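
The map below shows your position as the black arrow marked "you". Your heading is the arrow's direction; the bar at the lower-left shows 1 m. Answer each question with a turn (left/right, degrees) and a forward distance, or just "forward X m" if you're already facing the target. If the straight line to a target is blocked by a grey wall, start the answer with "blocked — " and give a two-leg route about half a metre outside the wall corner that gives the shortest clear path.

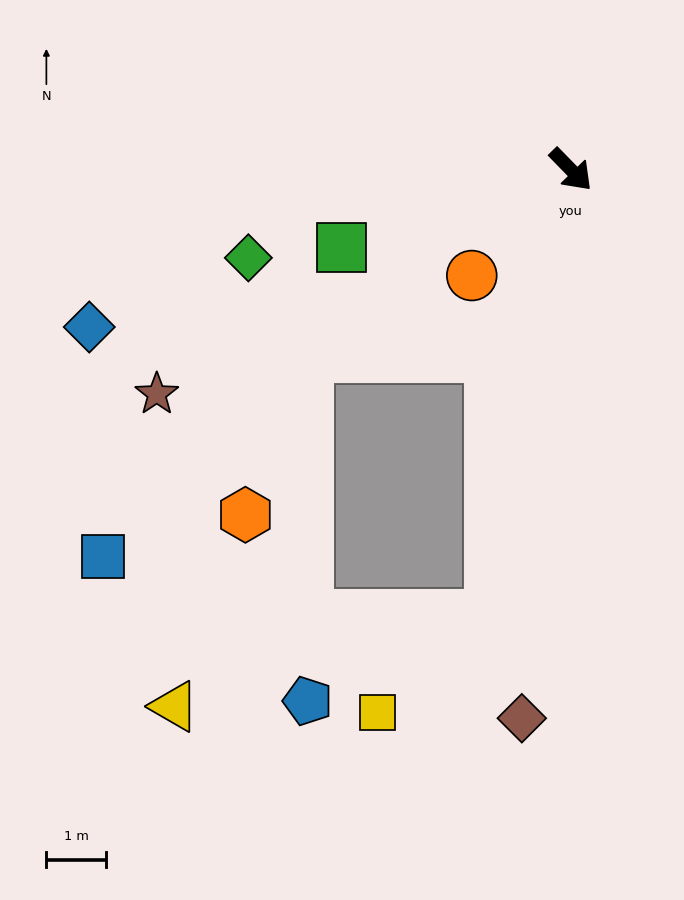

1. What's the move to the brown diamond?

turn right 49°, forward 9.2 m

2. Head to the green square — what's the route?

turn right 115°, forward 4.0 m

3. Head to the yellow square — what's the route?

blocked — turn right 55°, forward 7.5 m, then turn right 38°, forward 2.5 m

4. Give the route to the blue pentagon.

blocked — turn right 55°, forward 7.5 m, then turn right 54°, forward 3.4 m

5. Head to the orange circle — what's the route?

turn right 87°, forward 2.4 m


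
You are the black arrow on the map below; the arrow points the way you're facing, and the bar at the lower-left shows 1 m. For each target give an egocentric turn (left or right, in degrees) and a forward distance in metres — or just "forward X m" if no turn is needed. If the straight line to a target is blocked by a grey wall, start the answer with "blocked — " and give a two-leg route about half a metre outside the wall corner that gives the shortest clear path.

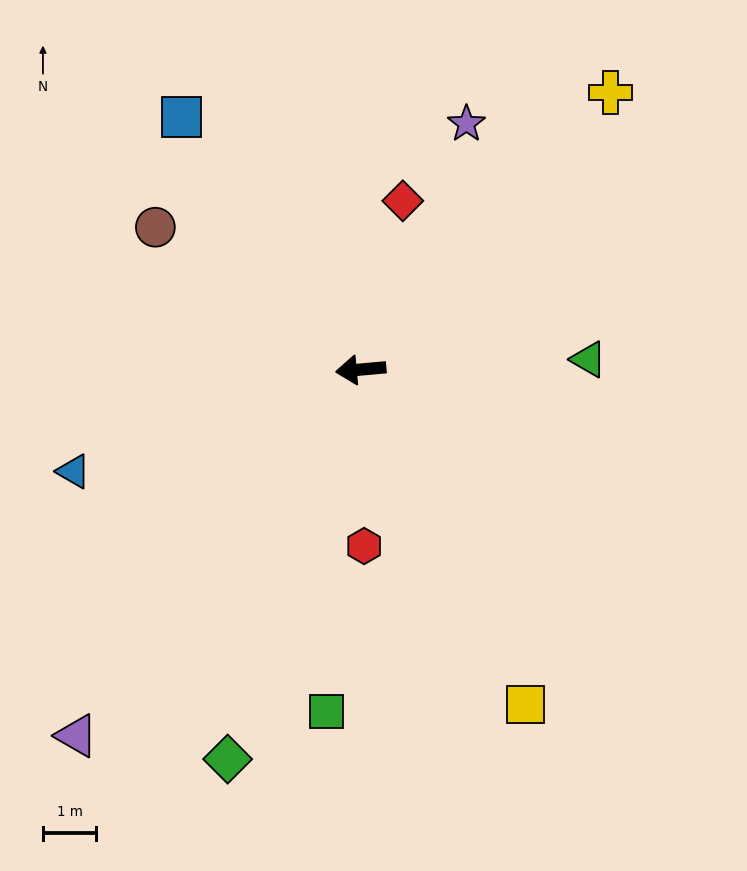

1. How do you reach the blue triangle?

turn left 14°, forward 5.7 m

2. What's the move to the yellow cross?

turn right 137°, forward 7.0 m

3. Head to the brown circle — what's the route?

turn right 40°, forward 4.7 m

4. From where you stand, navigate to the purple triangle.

turn left 47°, forward 8.7 m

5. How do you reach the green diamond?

turn left 66°, forward 7.7 m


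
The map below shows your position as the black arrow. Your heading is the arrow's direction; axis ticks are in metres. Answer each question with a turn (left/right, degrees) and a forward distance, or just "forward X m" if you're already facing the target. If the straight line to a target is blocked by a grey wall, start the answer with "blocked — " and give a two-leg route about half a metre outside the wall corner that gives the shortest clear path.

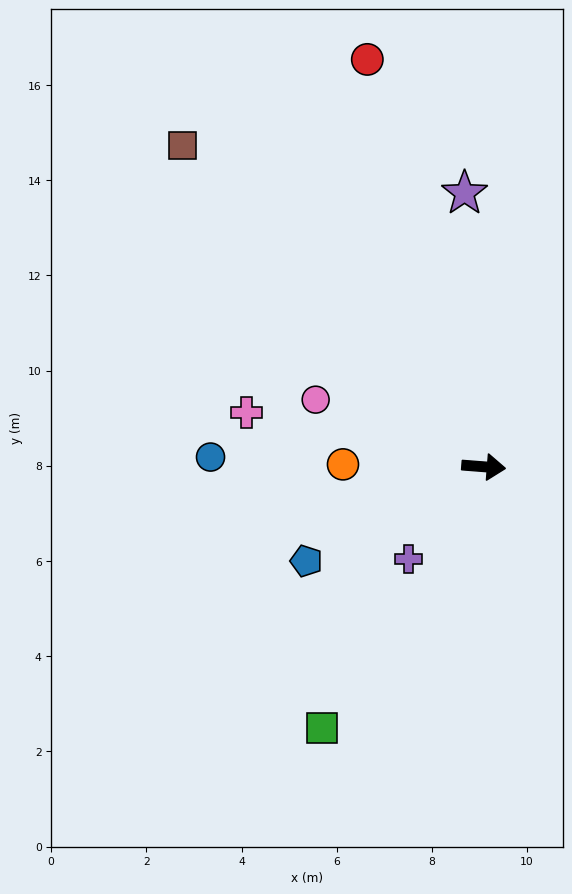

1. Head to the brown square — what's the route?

turn left 138°, forward 9.3 m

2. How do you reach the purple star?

turn left 98°, forward 5.8 m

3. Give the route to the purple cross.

turn right 125°, forward 2.5 m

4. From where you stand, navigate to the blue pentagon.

turn right 148°, forward 4.2 m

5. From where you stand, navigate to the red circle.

turn left 110°, forward 8.9 m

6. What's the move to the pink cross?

turn left 172°, forward 5.1 m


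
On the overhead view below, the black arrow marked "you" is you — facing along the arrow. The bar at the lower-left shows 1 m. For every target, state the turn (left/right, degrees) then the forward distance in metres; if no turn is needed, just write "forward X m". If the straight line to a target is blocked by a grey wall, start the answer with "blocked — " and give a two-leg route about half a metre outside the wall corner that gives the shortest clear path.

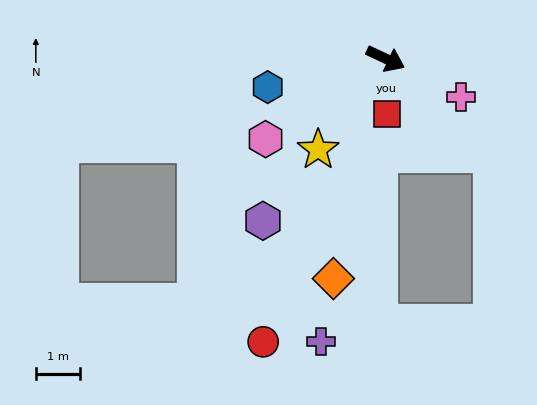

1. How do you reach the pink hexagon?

turn right 121°, forward 3.3 m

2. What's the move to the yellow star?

turn right 101°, forward 2.6 m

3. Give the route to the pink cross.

forward 1.9 m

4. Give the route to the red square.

turn right 64°, forward 1.3 m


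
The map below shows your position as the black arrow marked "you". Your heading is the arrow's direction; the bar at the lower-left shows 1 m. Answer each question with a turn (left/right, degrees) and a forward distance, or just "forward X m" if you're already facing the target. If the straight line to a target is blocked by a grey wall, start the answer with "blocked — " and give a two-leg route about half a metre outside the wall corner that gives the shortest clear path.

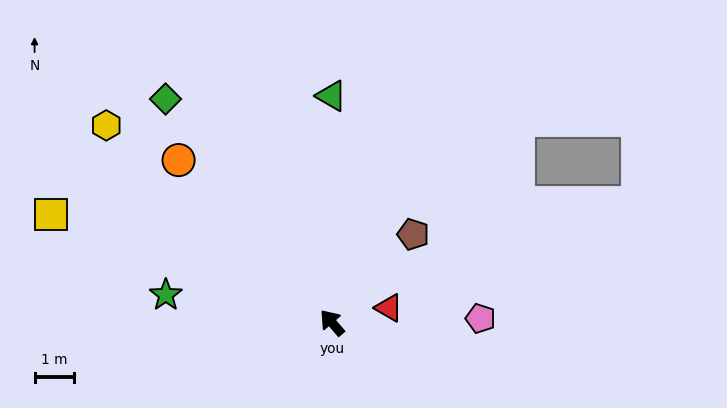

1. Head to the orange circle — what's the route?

turn left 3°, forward 5.7 m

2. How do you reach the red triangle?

turn right 116°, forward 1.5 m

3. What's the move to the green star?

turn left 40°, forward 4.3 m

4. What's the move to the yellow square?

turn left 28°, forward 7.7 m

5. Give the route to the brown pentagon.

turn right 83°, forward 3.1 m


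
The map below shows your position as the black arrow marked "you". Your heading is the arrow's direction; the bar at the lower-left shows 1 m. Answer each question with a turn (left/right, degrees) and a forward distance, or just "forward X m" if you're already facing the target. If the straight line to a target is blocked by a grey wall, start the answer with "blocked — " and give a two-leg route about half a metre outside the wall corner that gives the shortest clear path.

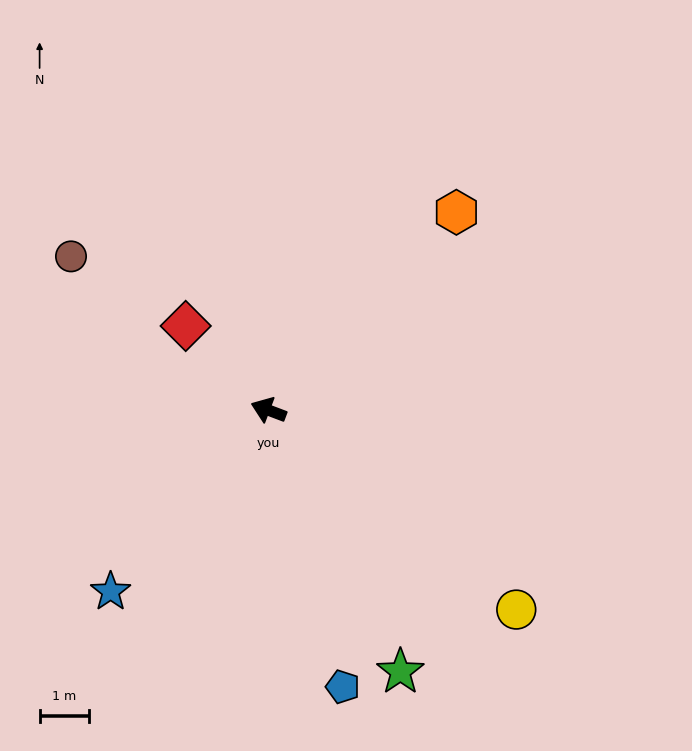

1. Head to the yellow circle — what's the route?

turn left 162°, forward 6.5 m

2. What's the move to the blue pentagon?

turn left 126°, forward 5.8 m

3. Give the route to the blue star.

turn left 70°, forward 4.9 m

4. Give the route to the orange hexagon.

turn right 113°, forward 5.6 m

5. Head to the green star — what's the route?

turn left 137°, forward 6.0 m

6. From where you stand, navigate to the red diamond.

turn right 25°, forward 2.4 m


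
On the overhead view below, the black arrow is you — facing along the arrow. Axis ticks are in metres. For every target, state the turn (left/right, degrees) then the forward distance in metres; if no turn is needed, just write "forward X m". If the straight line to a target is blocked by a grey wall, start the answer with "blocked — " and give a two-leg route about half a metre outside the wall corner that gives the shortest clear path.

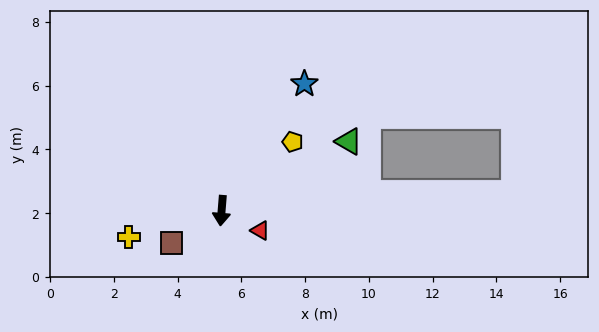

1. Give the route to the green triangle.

turn left 123°, forward 4.5 m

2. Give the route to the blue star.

turn left 151°, forward 4.8 m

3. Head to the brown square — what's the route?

turn right 53°, forward 1.9 m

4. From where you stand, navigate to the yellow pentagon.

turn left 139°, forward 3.1 m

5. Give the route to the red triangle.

turn left 67°, forward 1.4 m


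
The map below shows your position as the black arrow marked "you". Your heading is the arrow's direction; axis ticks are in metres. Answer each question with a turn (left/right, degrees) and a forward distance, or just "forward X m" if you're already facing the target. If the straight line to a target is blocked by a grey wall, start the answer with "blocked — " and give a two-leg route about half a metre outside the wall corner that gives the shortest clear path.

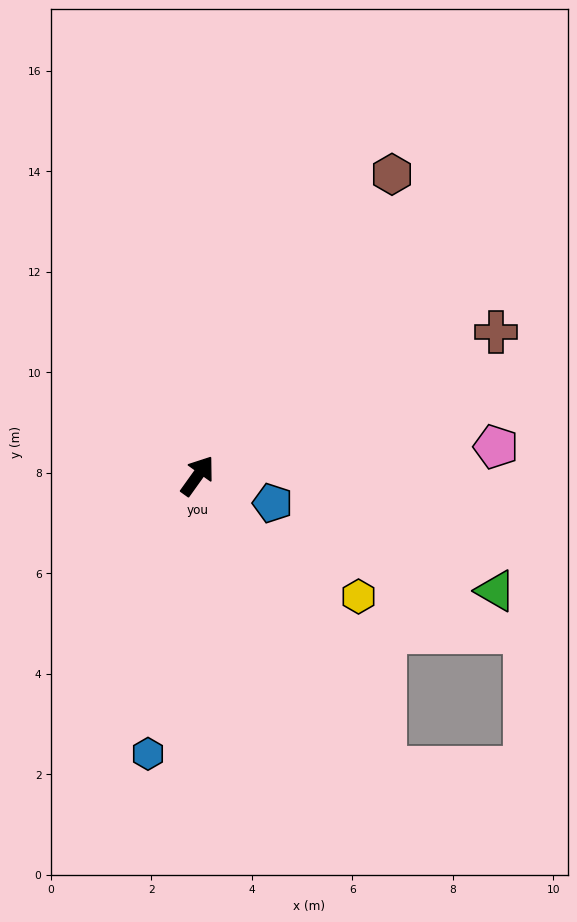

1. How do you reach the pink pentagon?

turn right 49°, forward 6.0 m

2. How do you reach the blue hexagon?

turn right 154°, forward 5.6 m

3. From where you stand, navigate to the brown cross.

turn right 29°, forward 6.6 m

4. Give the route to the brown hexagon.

turn left 3°, forward 7.1 m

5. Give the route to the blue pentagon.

turn right 74°, forward 1.6 m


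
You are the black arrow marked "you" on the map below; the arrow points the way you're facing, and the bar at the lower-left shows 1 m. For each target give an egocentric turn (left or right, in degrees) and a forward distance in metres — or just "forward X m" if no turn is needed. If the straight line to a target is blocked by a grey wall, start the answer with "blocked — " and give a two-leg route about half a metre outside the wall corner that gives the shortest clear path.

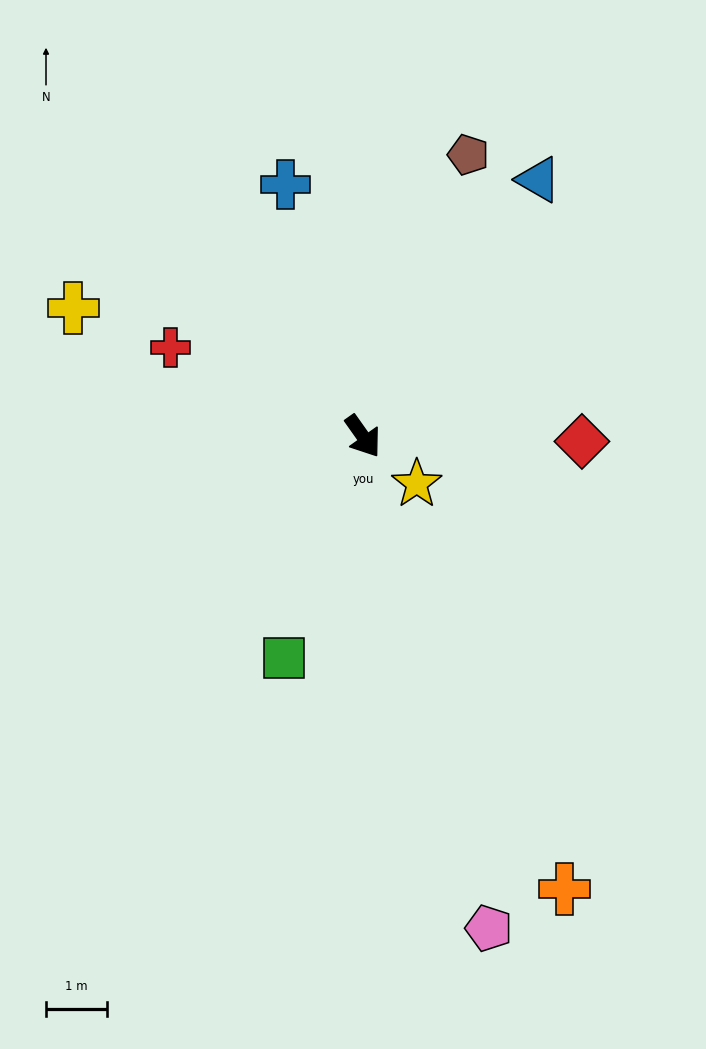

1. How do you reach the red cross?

turn right 150°, forward 3.5 m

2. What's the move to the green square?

turn right 55°, forward 3.8 m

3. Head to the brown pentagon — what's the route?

turn left 124°, forward 4.9 m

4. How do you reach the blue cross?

turn left 162°, forward 4.3 m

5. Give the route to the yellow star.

turn left 13°, forward 1.2 m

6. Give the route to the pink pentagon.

turn right 21°, forward 8.3 m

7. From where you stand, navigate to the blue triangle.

turn left 110°, forward 5.1 m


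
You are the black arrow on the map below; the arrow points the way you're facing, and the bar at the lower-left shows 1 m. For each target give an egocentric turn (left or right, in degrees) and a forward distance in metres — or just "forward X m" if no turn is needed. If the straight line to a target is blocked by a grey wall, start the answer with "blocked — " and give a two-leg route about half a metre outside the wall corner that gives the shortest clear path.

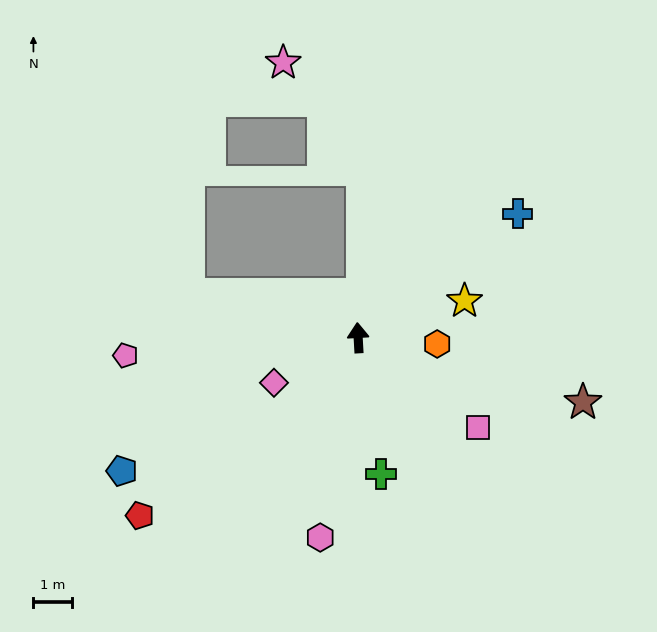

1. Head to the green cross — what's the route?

turn right 174°, forward 3.6 m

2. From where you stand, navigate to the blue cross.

turn right 55°, forward 5.3 m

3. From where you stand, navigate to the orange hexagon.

turn right 98°, forward 2.1 m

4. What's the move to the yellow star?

turn right 74°, forward 2.9 m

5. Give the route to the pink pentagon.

turn left 91°, forward 6.1 m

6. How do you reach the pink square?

turn right 130°, forward 3.9 m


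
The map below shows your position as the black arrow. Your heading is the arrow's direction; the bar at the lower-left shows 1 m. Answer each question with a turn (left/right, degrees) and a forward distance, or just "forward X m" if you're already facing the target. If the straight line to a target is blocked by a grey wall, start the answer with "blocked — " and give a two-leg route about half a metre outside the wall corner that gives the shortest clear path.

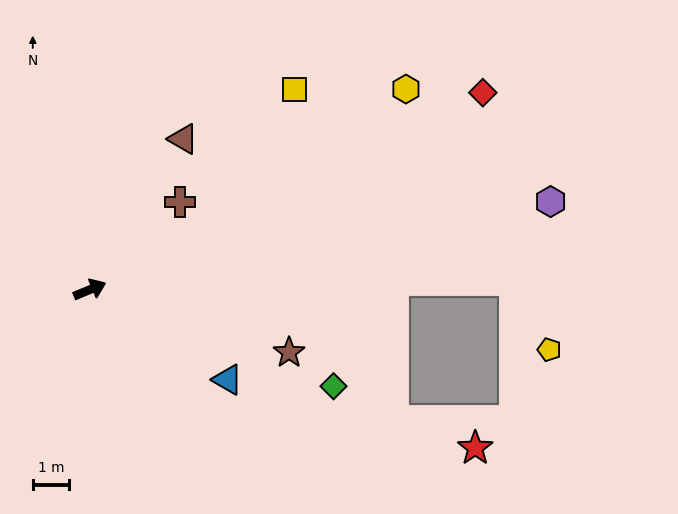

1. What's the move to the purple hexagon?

turn right 12°, forward 12.9 m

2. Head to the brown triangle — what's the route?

turn left 36°, forward 4.9 m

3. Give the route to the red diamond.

turn left 4°, forward 12.1 m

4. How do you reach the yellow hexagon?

turn left 10°, forward 10.3 m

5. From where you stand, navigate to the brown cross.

turn left 22°, forward 3.5 m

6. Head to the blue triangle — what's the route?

turn right 56°, forward 4.5 m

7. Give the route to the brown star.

turn right 40°, forward 5.8 m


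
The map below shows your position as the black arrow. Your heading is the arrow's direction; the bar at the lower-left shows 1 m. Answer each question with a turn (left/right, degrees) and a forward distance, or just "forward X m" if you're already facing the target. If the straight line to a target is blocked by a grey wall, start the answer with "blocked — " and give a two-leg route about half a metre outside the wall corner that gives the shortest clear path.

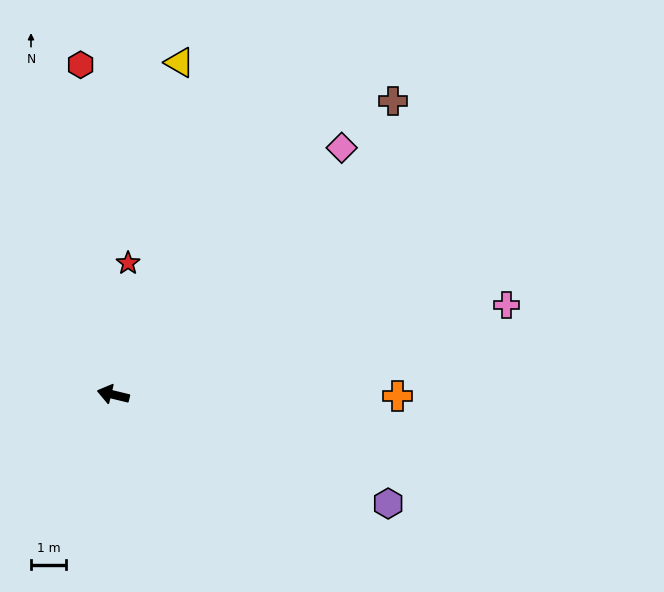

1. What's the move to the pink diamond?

turn right 119°, forward 9.5 m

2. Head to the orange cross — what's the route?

turn right 167°, forward 8.0 m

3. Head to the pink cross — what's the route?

turn right 153°, forward 11.4 m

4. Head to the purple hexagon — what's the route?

turn left 172°, forward 8.4 m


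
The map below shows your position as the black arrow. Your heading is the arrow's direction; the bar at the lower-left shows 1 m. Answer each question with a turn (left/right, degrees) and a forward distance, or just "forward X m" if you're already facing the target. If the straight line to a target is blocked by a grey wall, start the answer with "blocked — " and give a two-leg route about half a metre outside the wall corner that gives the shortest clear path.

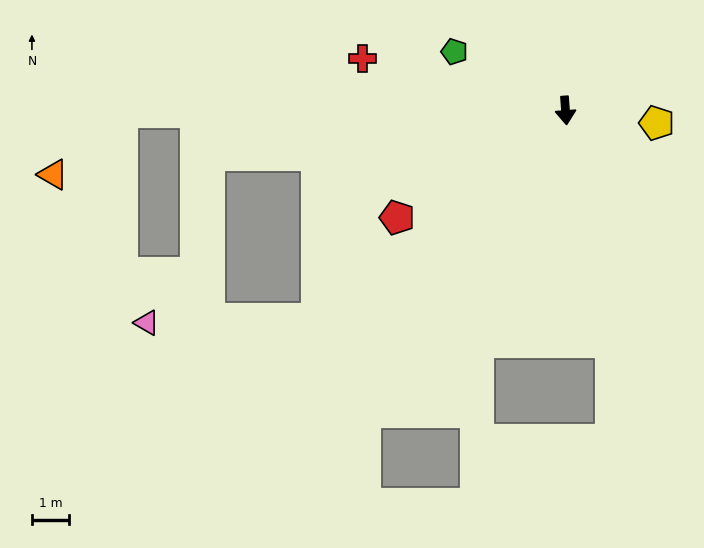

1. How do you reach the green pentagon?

turn right 122°, forward 3.4 m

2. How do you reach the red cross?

turn right 109°, forward 5.7 m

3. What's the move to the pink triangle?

blocked — turn right 54°, forward 8.8 m, then turn right 39°, forward 4.6 m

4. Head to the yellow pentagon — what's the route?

turn left 78°, forward 2.5 m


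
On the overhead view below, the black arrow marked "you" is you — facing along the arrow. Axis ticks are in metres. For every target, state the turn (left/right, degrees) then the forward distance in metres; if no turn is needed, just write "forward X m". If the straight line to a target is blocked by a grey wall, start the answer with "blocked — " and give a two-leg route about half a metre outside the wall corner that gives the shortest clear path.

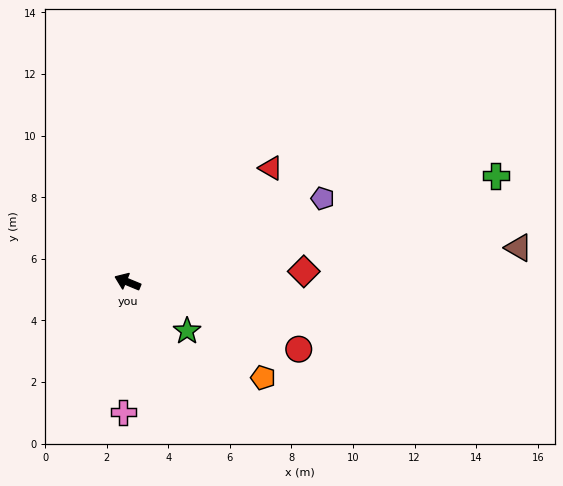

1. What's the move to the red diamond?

turn right 154°, forward 5.7 m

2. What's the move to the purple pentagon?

turn right 134°, forward 6.9 m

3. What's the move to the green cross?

turn right 141°, forward 12.4 m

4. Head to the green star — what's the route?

turn left 163°, forward 2.5 m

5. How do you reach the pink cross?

turn left 111°, forward 4.2 m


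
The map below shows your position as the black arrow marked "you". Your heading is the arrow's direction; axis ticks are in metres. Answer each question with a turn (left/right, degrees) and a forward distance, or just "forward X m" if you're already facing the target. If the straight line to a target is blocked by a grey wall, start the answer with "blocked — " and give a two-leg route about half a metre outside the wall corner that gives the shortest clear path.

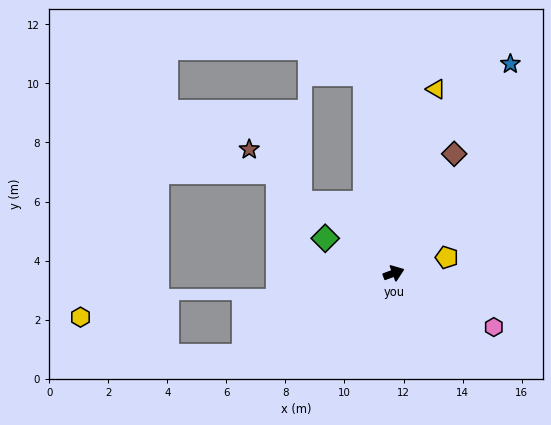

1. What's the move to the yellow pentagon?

turn right 4°, forward 1.9 m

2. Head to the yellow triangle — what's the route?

turn left 57°, forward 6.4 m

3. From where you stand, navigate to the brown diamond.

turn left 43°, forward 4.5 m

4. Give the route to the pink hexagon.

turn right 49°, forward 3.8 m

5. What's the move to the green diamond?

turn left 133°, forward 2.6 m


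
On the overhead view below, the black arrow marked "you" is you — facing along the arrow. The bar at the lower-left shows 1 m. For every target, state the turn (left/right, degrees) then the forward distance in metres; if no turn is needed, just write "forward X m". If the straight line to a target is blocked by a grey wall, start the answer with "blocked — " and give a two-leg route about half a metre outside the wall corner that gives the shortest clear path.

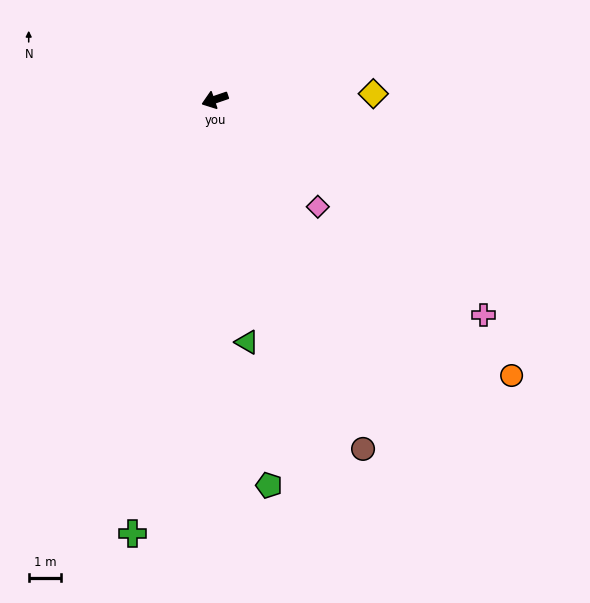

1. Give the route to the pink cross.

turn left 122°, forward 10.7 m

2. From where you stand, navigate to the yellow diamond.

turn left 163°, forward 4.9 m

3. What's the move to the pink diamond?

turn left 115°, forward 4.6 m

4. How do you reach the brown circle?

turn left 94°, forward 11.7 m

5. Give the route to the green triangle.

turn left 79°, forward 7.6 m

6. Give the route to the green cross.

turn left 60°, forward 13.7 m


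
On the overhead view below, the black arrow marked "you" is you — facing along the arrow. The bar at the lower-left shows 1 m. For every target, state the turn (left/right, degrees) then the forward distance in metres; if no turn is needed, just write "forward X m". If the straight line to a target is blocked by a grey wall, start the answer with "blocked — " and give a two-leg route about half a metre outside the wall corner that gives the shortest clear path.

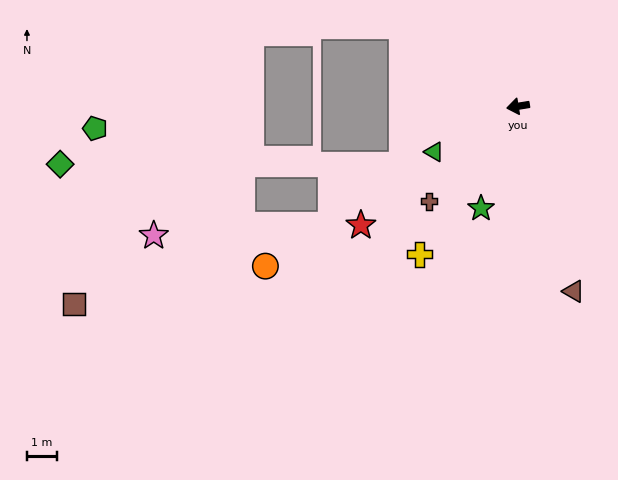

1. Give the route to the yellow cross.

turn left 47°, forward 5.9 m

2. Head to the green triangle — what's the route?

turn left 19°, forward 3.2 m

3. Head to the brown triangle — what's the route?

turn left 97°, forward 6.4 m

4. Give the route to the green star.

turn left 61°, forward 3.6 m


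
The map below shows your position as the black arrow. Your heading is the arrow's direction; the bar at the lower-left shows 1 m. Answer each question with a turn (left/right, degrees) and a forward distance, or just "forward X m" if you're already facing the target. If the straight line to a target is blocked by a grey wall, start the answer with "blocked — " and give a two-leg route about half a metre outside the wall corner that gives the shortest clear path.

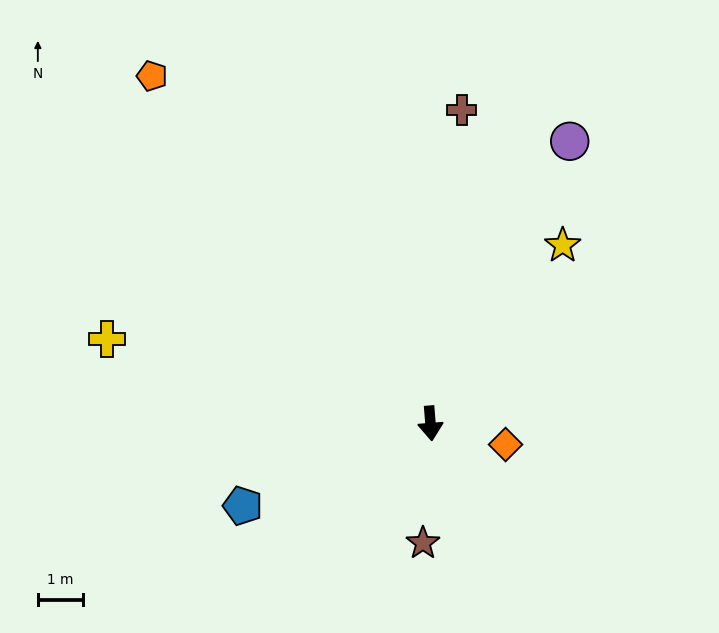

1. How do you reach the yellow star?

turn left 139°, forward 4.9 m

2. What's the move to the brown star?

turn right 8°, forward 2.7 m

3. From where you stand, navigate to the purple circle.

turn left 149°, forward 7.0 m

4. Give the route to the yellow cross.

turn right 109°, forward 7.4 m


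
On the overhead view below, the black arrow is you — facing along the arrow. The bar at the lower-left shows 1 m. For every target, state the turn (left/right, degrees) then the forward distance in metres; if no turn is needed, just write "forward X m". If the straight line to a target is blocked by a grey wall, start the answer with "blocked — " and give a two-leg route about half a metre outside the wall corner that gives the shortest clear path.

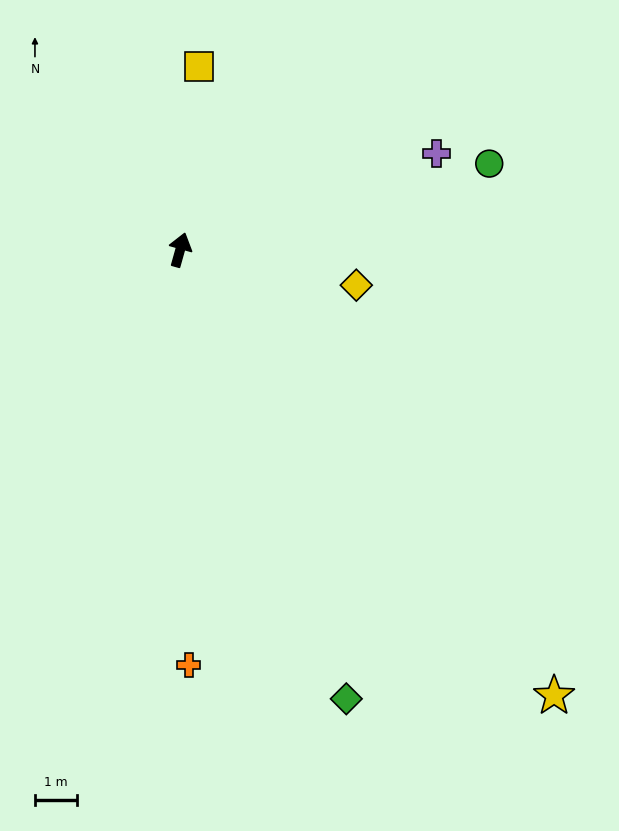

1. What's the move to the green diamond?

turn right 144°, forward 11.4 m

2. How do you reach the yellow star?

turn right 124°, forward 13.9 m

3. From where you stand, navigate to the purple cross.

turn right 54°, forward 6.5 m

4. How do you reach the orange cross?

turn right 163°, forward 9.9 m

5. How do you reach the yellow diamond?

turn right 86°, forward 4.3 m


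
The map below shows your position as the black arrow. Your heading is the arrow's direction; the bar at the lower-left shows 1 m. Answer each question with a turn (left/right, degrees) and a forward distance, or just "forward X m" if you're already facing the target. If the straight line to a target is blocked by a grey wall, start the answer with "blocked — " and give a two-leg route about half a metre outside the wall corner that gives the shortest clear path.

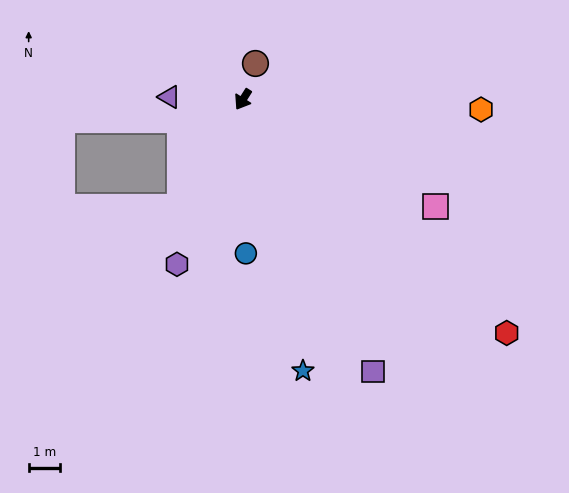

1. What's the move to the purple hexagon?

turn left 11°, forward 5.6 m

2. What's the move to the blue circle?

turn left 33°, forward 4.9 m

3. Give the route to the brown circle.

turn right 167°, forward 1.2 m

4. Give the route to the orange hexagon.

turn left 120°, forward 7.5 m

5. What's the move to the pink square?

turn left 93°, forward 7.0 m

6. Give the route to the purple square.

turn left 58°, forward 9.5 m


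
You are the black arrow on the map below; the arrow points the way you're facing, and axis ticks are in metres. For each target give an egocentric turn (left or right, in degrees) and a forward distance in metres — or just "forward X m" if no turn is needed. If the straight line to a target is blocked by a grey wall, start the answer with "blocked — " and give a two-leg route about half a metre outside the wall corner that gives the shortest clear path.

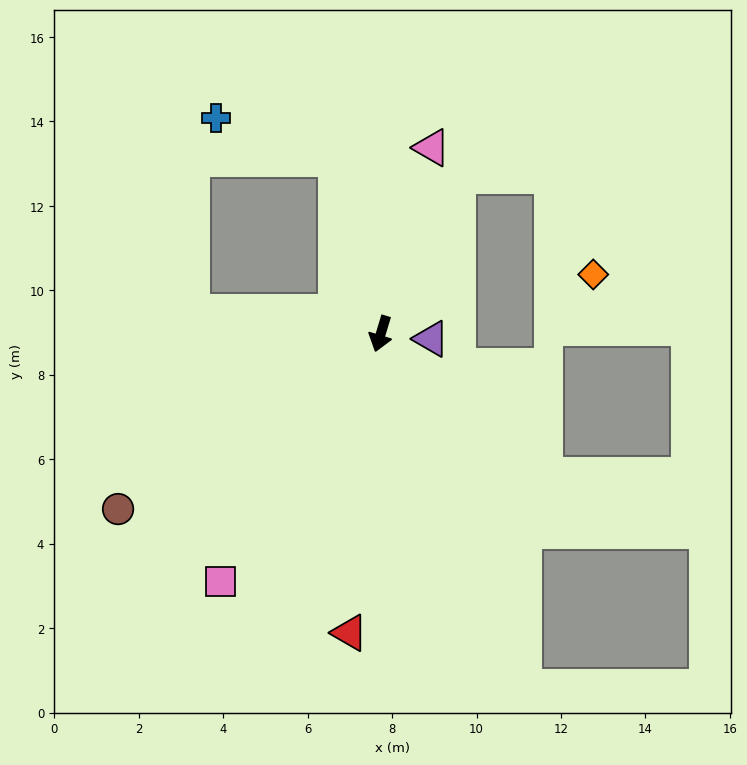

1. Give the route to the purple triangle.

turn left 101°, forward 1.2 m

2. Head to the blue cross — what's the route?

blocked — turn right 149°, forward 4.3 m, then turn left 57°, forward 3.0 m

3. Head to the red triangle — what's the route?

turn left 11°, forward 7.1 m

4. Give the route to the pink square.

turn right 16°, forward 7.0 m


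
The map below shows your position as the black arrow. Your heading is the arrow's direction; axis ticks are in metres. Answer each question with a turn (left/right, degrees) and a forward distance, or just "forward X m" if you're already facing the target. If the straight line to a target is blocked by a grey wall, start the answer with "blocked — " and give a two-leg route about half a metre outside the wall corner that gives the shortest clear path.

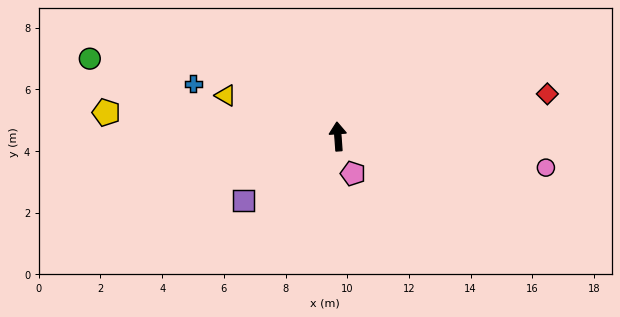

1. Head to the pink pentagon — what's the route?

turn right 162°, forward 1.3 m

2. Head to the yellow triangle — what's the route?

turn left 66°, forward 3.9 m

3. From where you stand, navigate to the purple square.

turn left 120°, forward 3.7 m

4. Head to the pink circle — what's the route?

turn right 103°, forward 6.8 m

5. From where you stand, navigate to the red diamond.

turn right 83°, forward 6.9 m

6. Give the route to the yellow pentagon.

turn left 80°, forward 7.6 m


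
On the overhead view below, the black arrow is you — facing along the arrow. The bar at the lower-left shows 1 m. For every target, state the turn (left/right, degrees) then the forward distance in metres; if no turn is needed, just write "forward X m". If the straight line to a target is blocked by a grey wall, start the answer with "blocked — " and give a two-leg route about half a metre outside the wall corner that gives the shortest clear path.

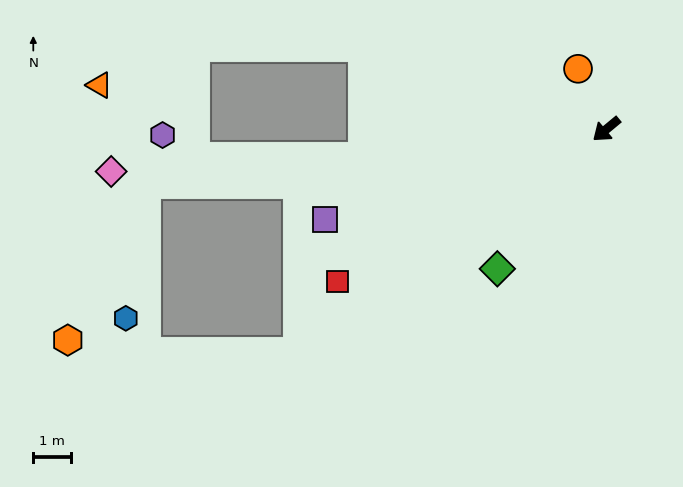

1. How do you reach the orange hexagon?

blocked — turn right 33°, forward 12.3 m, then turn left 57°, forward 4.7 m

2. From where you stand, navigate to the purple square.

turn right 22°, forward 7.9 m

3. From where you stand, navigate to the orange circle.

turn right 105°, forward 1.8 m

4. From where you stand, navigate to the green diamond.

turn left 12°, forward 4.7 m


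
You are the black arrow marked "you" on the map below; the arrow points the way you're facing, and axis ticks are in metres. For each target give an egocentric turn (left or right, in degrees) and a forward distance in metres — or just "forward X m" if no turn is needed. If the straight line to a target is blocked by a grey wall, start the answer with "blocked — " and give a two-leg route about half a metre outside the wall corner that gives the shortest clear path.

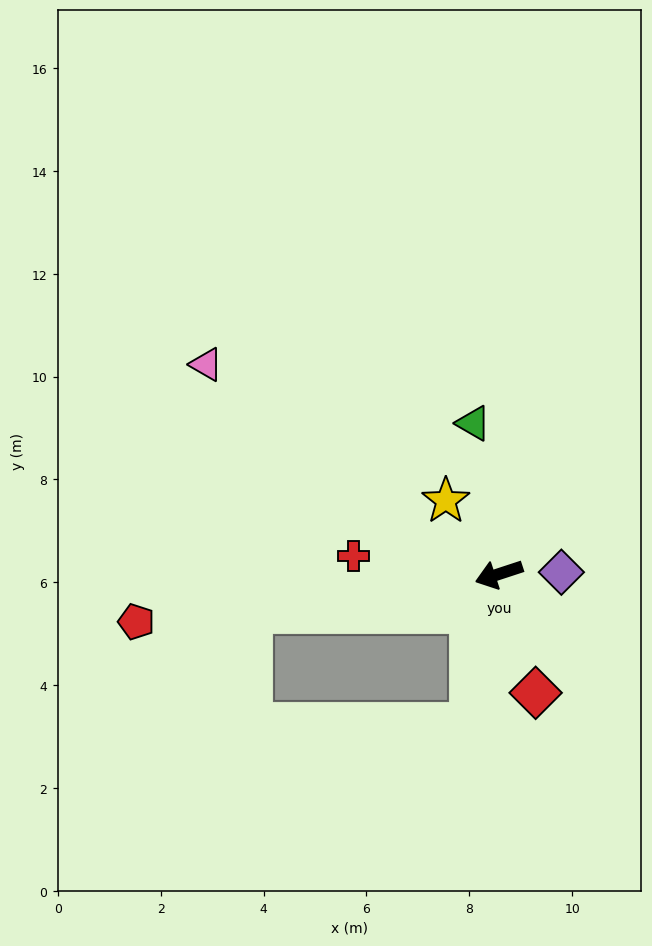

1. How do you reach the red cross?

turn right 25°, forward 2.9 m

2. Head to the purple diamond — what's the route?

turn left 164°, forward 1.2 m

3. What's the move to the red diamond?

turn left 89°, forward 2.4 m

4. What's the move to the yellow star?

turn right 72°, forward 1.8 m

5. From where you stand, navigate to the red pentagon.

turn right 11°, forward 7.1 m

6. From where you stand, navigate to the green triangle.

turn right 98°, forward 3.0 m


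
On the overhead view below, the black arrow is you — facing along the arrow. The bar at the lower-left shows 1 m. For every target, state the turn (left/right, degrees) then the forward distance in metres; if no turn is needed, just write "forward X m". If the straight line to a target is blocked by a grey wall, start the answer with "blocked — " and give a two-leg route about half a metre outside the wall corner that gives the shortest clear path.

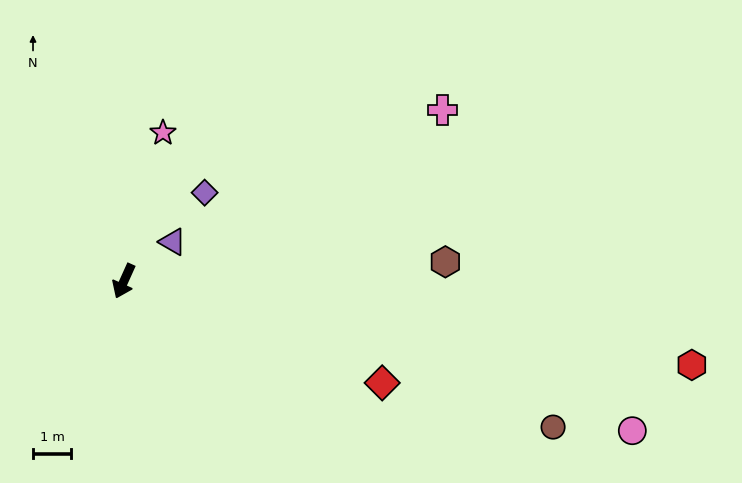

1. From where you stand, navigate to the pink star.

turn right 170°, forward 4.0 m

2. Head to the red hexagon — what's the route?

turn left 106°, forward 15.1 m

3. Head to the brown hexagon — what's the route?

turn left 118°, forward 8.5 m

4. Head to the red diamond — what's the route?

turn left 93°, forward 7.3 m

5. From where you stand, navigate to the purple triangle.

turn left 153°, forward 1.6 m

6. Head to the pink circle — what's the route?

turn left 98°, forward 14.0 m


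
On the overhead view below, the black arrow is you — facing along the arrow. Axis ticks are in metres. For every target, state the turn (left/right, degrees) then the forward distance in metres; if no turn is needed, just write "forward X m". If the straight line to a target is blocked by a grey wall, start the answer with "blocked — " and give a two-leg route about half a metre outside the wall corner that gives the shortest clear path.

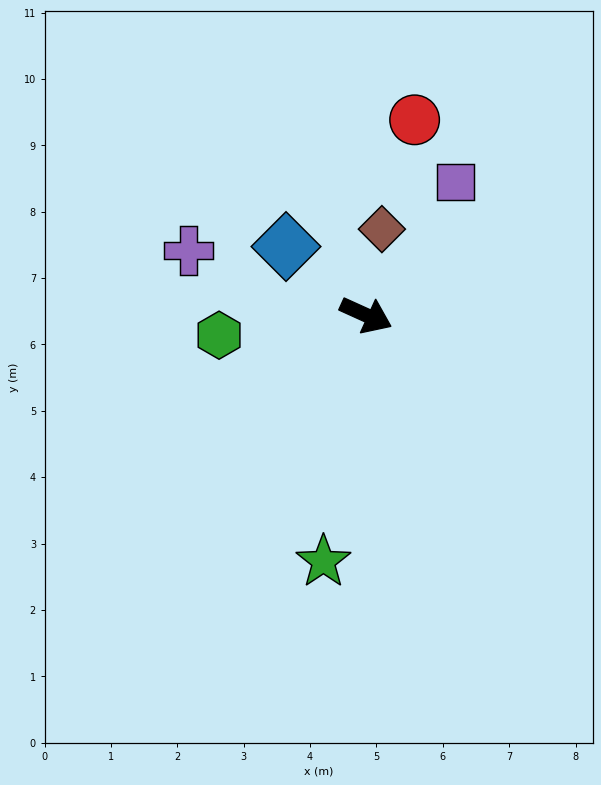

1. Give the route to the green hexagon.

turn right 148°, forward 2.2 m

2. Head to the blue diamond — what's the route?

turn left 164°, forward 1.6 m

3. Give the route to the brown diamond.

turn left 104°, forward 1.3 m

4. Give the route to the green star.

turn right 75°, forward 3.8 m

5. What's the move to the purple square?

turn left 80°, forward 2.4 m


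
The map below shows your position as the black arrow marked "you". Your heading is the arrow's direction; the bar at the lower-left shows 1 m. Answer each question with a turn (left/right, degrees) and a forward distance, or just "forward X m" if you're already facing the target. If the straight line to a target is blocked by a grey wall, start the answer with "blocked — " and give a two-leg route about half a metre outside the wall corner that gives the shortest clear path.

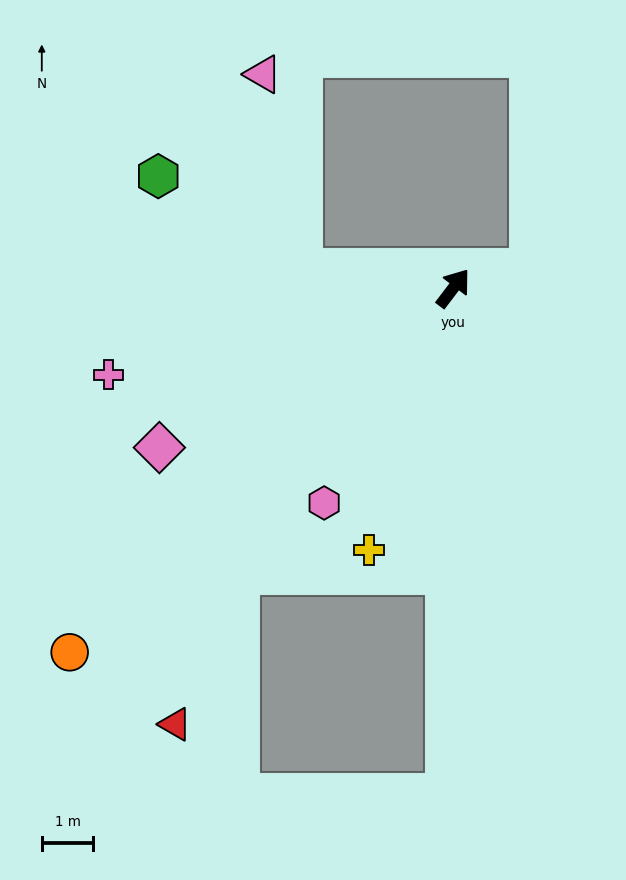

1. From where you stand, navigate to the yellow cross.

turn right 161°, forward 5.3 m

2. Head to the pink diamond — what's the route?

turn left 156°, forward 6.5 m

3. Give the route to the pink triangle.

blocked — turn left 120°, forward 3.0 m, then turn right 72°, forward 3.9 m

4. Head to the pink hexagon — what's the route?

turn right 174°, forward 4.9 m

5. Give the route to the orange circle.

turn left 171°, forward 10.3 m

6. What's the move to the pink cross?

turn left 141°, forward 6.9 m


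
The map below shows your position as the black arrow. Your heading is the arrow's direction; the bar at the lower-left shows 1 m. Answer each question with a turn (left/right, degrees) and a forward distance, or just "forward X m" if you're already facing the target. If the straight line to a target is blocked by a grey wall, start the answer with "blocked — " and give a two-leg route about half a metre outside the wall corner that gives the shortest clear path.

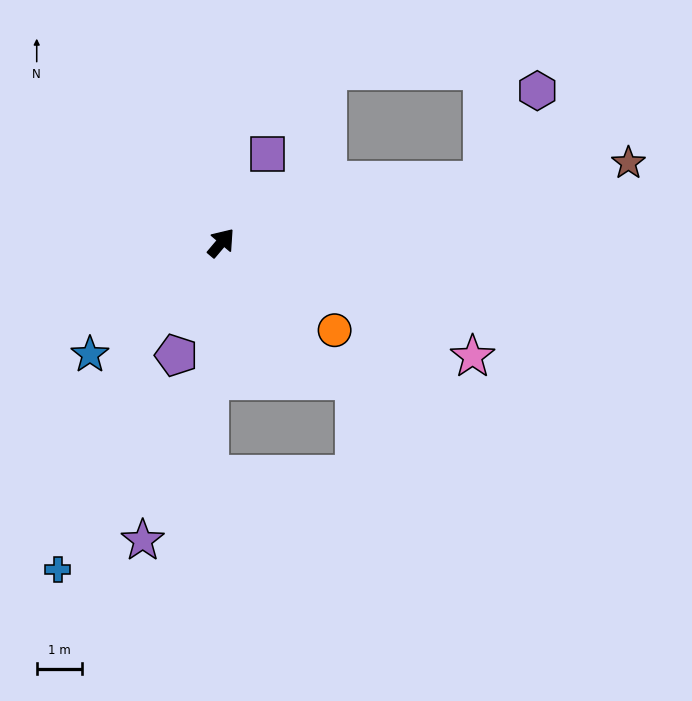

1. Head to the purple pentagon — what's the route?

turn right 162°, forward 2.7 m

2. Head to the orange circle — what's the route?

turn right 87°, forward 3.1 m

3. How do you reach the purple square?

turn left 13°, forward 2.2 m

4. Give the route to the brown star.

turn right 39°, forward 9.1 m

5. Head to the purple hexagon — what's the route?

blocked — turn right 36°, forward 5.9 m, then turn left 45°, forward 2.3 m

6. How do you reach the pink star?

turn right 74°, forward 6.1 m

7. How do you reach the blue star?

turn left 171°, forward 3.8 m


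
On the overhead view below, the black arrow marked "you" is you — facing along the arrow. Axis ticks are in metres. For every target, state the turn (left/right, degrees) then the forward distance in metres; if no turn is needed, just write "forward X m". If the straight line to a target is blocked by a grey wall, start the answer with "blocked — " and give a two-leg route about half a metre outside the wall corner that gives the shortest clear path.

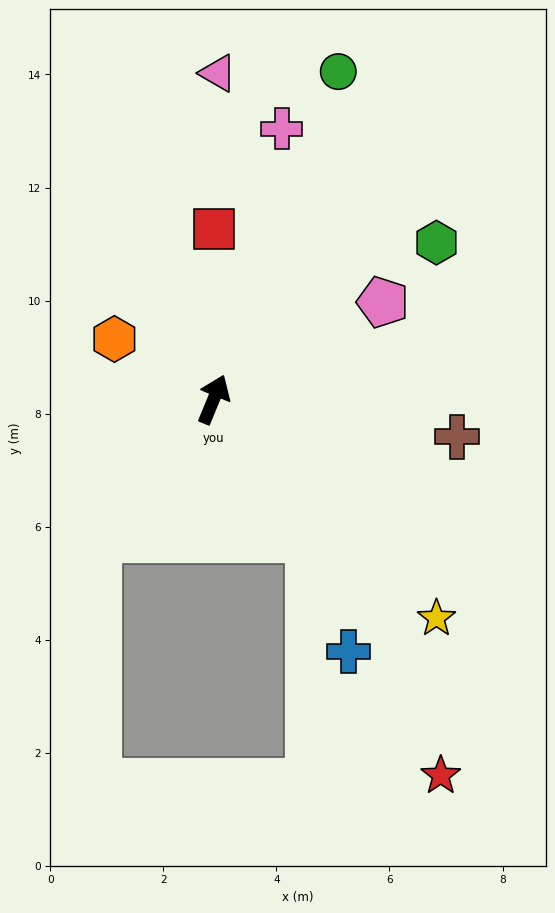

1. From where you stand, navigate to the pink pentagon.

turn right 38°, forward 3.5 m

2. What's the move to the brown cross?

turn right 76°, forward 4.4 m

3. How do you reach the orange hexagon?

turn left 81°, forward 2.1 m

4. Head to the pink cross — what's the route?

turn left 8°, forward 4.9 m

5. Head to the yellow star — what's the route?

turn right 112°, forward 5.5 m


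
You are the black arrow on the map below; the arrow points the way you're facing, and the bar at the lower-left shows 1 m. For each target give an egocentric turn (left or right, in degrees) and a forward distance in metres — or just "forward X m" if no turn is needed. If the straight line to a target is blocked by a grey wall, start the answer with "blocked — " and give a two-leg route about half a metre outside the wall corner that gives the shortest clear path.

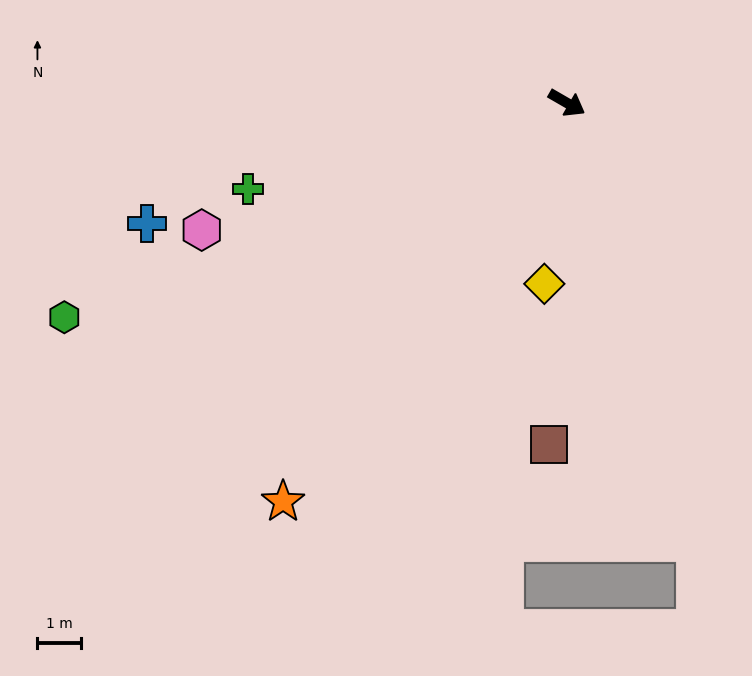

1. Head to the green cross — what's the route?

turn right 135°, forward 7.5 m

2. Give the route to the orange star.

turn right 95°, forward 11.1 m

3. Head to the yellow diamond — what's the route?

turn right 67°, forward 4.1 m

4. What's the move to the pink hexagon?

turn right 131°, forward 8.8 m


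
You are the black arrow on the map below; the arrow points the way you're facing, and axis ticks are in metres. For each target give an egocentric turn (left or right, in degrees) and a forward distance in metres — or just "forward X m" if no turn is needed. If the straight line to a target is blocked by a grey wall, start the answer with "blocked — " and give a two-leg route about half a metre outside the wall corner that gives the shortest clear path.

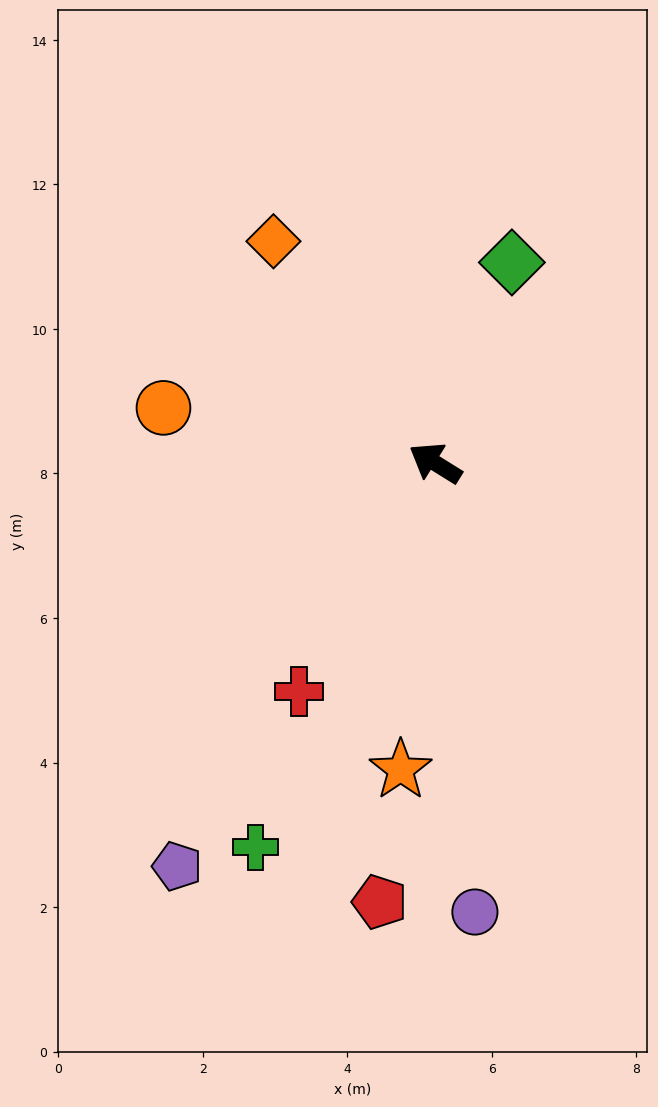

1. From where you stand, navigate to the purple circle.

turn left 127°, forward 6.2 m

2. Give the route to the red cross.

turn left 91°, forward 3.7 m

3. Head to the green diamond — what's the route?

turn right 79°, forward 3.0 m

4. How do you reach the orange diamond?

turn right 22°, forward 3.8 m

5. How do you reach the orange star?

turn left 115°, forward 4.3 m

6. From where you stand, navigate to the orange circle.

turn left 20°, forward 3.8 m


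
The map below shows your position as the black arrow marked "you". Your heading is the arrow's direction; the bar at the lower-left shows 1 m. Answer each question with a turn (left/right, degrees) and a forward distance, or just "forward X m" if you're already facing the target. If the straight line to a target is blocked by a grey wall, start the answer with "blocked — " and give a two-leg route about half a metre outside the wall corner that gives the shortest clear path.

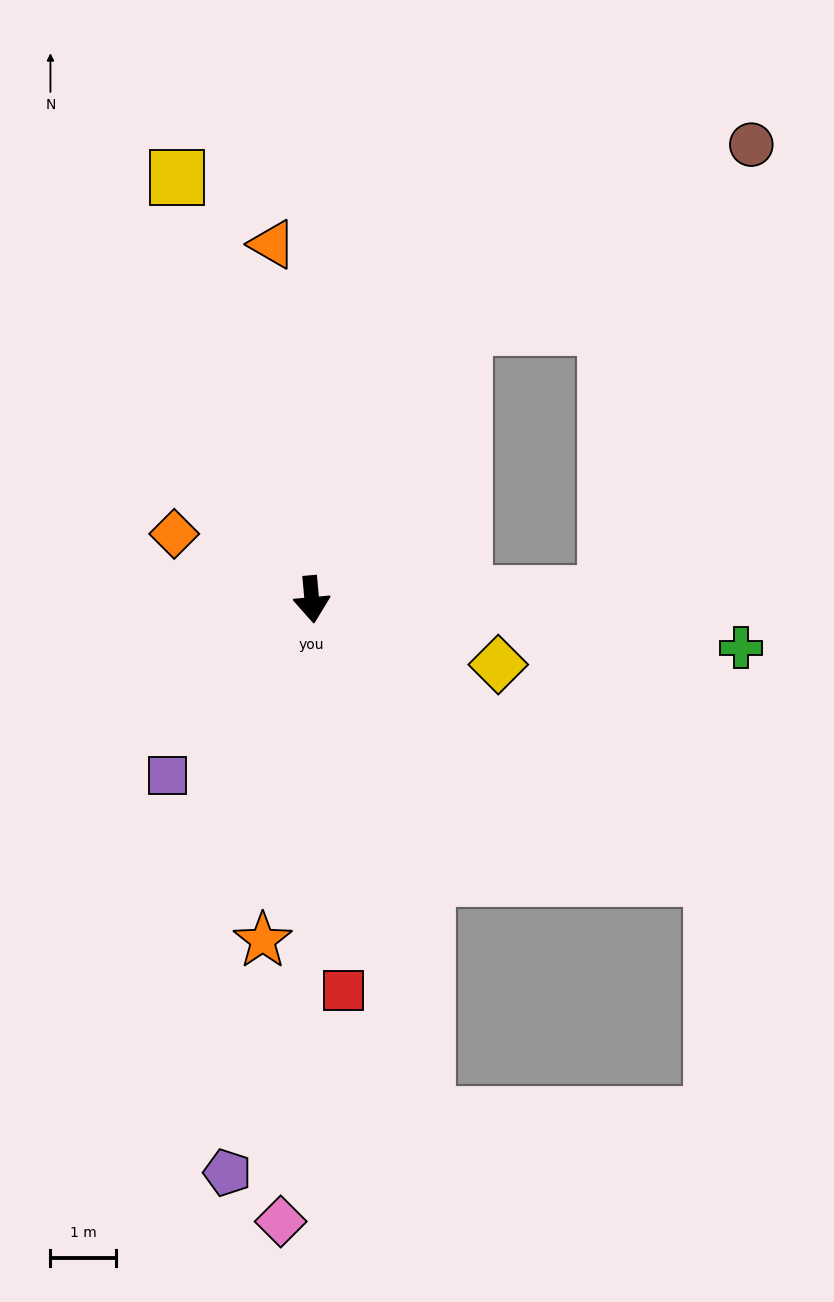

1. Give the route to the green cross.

turn left 78°, forward 6.6 m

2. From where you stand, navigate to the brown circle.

blocked — turn left 146°, forward 4.8 m, then turn right 29°, forward 5.2 m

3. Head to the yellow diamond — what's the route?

turn left 66°, forward 3.0 m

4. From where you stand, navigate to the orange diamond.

turn right 121°, forward 2.3 m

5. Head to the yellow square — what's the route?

turn right 167°, forward 6.8 m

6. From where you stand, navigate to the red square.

forward 6.0 m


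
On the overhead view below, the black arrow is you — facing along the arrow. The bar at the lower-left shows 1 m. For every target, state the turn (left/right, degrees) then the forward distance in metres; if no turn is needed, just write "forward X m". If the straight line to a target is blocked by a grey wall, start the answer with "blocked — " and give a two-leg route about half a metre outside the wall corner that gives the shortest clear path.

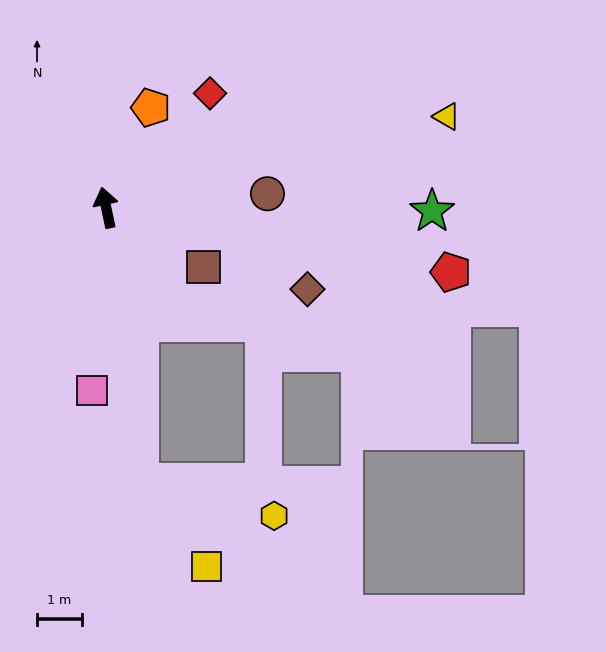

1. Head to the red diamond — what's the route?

turn right 54°, forward 3.4 m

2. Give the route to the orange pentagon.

turn right 36°, forward 2.4 m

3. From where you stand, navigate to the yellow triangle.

turn right 87°, forward 7.9 m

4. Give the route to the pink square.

turn left 164°, forward 4.1 m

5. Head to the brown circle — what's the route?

turn right 97°, forward 3.6 m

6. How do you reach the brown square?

turn right 133°, forward 2.5 m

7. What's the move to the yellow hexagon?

blocked — turn left 175°, forward 6.2 m, then turn left 69°, forward 3.1 m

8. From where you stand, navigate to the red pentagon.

turn right 113°, forward 7.8 m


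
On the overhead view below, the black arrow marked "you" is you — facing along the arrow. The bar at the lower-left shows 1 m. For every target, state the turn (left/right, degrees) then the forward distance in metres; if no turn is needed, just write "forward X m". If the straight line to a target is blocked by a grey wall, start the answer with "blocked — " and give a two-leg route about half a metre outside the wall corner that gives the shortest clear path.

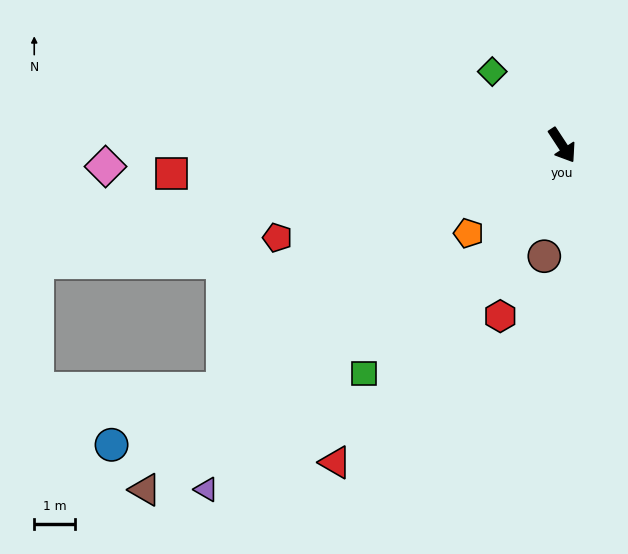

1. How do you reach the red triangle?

turn right 69°, forward 9.6 m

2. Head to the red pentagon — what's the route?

turn right 105°, forward 7.4 m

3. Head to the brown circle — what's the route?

turn right 42°, forward 2.8 m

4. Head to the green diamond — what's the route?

turn right 170°, forward 2.5 m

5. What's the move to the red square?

turn right 119°, forward 9.6 m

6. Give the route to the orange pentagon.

turn right 80°, forward 3.2 m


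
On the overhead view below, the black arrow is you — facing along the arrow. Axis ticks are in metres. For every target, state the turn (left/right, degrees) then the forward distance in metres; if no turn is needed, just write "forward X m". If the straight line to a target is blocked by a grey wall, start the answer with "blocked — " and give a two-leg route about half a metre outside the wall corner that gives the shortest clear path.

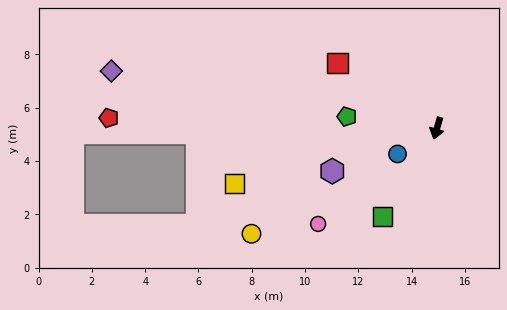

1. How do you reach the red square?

turn right 107°, forward 4.5 m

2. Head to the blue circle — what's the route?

turn right 41°, forward 1.8 m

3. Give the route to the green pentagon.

turn right 81°, forward 3.4 m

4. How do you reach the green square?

turn right 16°, forward 3.9 m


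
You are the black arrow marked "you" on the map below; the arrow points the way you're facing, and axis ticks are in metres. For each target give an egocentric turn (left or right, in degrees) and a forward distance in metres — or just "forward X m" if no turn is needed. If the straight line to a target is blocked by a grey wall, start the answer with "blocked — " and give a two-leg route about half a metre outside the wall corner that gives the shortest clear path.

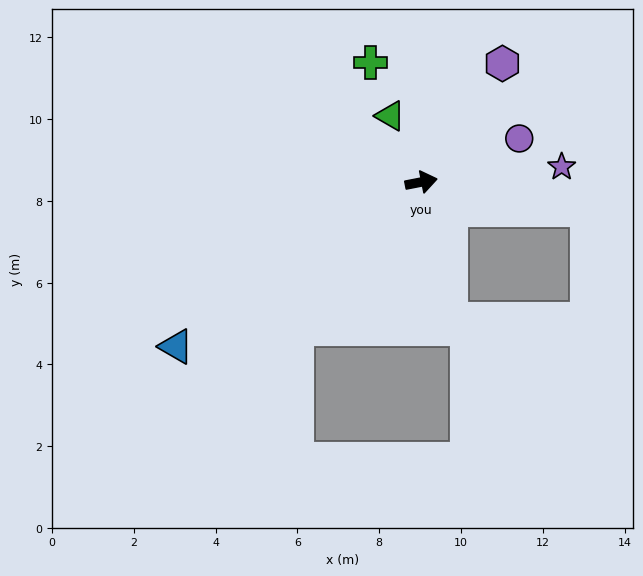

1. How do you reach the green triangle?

turn left 104°, forward 1.8 m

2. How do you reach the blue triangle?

turn right 157°, forward 7.2 m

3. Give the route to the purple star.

turn right 5°, forward 3.5 m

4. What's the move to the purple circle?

turn left 13°, forward 2.6 m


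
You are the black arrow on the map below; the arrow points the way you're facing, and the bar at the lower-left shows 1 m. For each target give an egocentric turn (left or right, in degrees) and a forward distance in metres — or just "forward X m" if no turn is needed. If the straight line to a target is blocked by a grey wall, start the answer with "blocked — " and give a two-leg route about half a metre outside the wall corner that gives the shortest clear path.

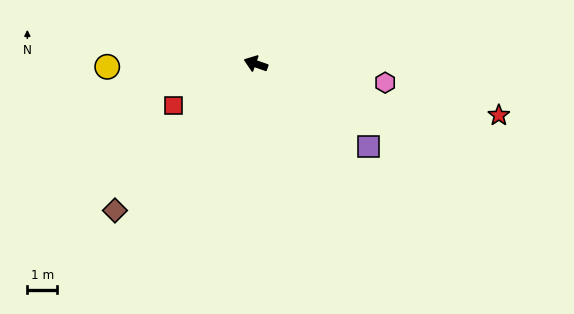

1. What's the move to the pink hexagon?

turn right 169°, forward 4.4 m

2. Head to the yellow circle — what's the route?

turn left 21°, forward 5.0 m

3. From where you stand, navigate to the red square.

turn left 46°, forward 3.1 m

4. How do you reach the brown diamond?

turn left 66°, forward 6.9 m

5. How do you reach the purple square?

turn left 163°, forward 4.7 m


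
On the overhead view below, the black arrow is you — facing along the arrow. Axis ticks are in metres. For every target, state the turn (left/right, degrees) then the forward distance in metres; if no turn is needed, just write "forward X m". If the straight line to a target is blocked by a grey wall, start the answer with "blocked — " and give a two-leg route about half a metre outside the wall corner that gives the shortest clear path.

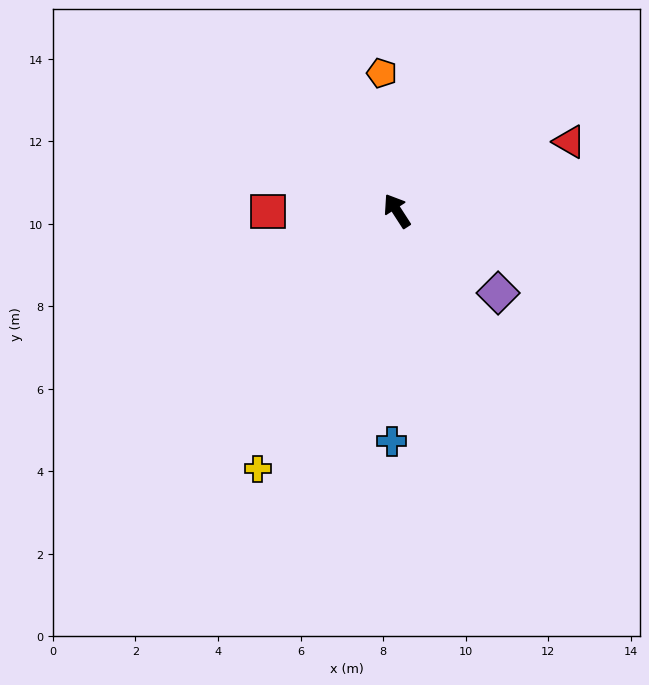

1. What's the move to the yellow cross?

turn left 119°, forward 7.1 m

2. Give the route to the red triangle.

turn right 101°, forward 4.5 m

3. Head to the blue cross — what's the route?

turn left 146°, forward 5.6 m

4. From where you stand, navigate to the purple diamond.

turn right 162°, forward 3.2 m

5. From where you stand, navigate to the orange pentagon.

turn right 27°, forward 3.4 m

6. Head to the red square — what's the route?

turn left 58°, forward 3.1 m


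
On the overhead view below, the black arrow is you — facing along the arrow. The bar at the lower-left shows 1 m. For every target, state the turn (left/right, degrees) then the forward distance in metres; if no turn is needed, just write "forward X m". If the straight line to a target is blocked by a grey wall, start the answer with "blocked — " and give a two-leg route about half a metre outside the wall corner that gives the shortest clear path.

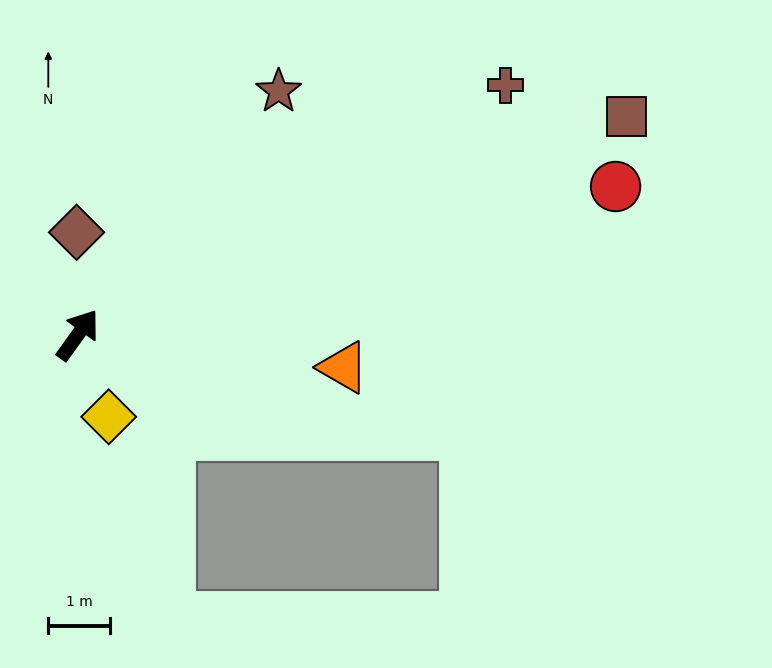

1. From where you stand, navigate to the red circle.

turn right 39°, forward 9.0 m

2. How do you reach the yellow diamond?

turn right 124°, forward 1.4 m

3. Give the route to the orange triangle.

turn right 61°, forward 4.3 m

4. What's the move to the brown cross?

turn right 24°, forward 8.0 m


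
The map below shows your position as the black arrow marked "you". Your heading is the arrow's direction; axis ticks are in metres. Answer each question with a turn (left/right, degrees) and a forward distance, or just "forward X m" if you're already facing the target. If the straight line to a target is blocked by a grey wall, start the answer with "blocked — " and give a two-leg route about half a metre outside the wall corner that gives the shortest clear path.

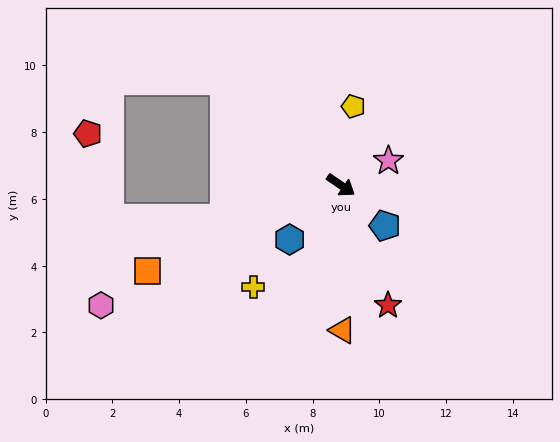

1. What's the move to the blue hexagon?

turn right 99°, forward 2.2 m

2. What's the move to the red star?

turn right 34°, forward 3.9 m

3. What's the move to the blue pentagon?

turn right 8°, forward 1.8 m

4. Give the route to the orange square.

turn right 122°, forward 6.3 m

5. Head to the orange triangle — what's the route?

turn right 55°, forward 4.3 m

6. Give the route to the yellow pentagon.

turn left 115°, forward 2.4 m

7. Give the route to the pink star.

turn left 62°, forward 1.6 m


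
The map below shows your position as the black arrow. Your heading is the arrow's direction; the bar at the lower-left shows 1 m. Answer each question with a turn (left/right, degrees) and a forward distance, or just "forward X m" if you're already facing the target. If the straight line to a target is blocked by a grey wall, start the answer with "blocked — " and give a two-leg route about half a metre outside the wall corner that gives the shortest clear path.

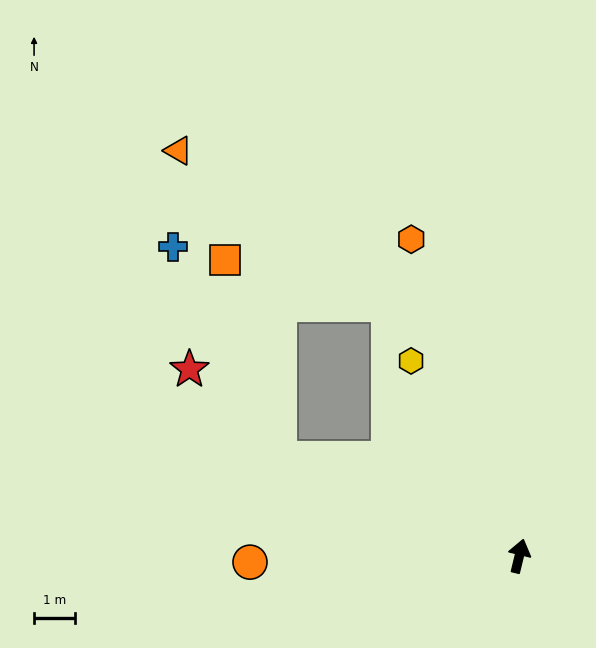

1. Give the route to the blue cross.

blocked — turn left 81°, forward 6.4 m, then turn right 41°, forward 5.8 m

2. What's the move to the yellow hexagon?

turn left 43°, forward 5.5 m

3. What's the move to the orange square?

blocked — turn left 81°, forward 6.4 m, then turn right 52°, forward 5.0 m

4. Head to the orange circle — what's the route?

turn left 105°, forward 6.6 m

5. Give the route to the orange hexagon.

turn left 33°, forward 8.2 m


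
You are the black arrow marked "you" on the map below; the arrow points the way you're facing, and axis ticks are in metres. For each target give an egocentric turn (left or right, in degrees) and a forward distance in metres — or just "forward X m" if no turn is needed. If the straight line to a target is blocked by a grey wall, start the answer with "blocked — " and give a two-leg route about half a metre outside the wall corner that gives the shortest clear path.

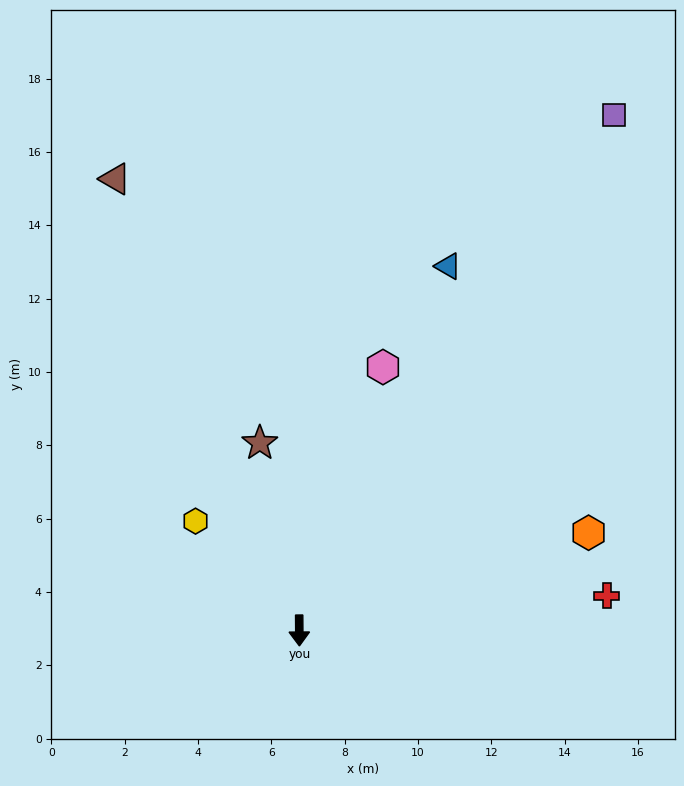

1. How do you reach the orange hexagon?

turn left 108°, forward 8.3 m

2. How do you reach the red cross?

turn left 96°, forward 8.4 m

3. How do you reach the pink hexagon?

turn left 162°, forward 7.5 m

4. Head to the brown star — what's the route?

turn right 169°, forward 5.2 m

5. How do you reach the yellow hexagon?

turn right 137°, forward 4.1 m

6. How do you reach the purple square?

turn left 148°, forward 16.5 m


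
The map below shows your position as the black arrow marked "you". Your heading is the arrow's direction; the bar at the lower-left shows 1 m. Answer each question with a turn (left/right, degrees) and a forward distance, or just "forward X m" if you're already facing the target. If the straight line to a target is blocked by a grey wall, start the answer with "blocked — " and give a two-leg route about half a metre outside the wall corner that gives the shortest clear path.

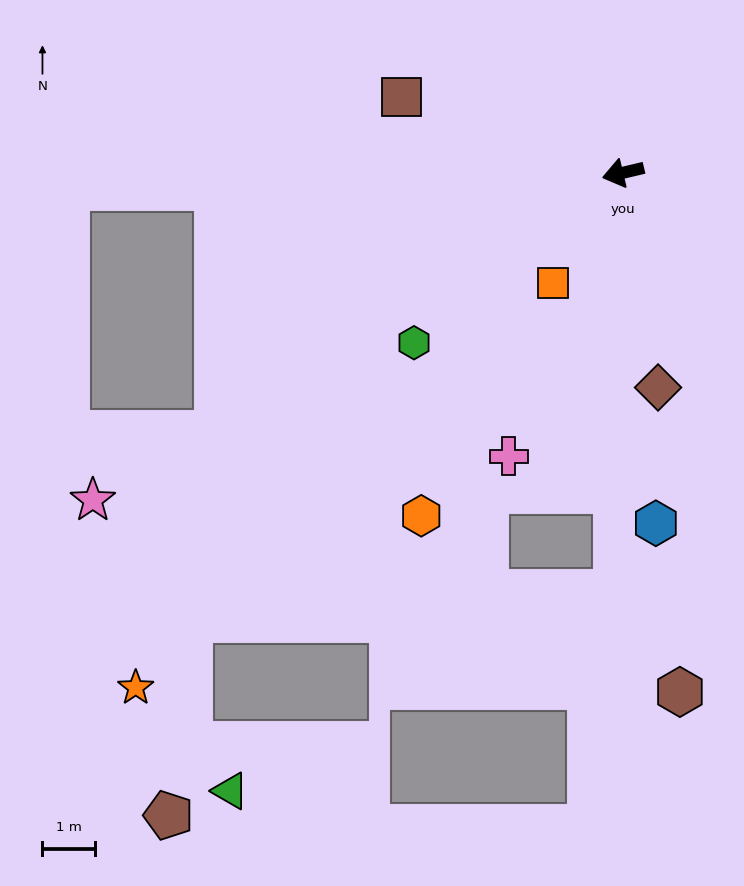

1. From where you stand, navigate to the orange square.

turn left 44°, forward 2.5 m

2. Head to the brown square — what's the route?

turn right 32°, forward 4.4 m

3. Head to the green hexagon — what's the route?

turn left 26°, forward 5.1 m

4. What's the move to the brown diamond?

turn left 86°, forward 4.1 m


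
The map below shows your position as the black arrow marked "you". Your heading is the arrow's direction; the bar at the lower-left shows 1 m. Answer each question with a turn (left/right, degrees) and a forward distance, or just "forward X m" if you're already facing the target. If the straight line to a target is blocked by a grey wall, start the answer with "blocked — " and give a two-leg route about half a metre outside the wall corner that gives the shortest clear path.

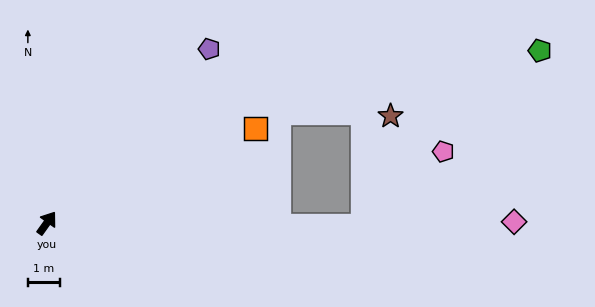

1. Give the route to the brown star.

blocked — turn right 55°, forward 10.0 m, then turn left 77°, forward 3.6 m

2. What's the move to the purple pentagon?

turn right 8°, forward 7.5 m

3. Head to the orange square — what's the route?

turn right 30°, forward 7.2 m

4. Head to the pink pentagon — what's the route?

blocked — turn right 55°, forward 10.0 m, then turn left 44°, forward 3.4 m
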